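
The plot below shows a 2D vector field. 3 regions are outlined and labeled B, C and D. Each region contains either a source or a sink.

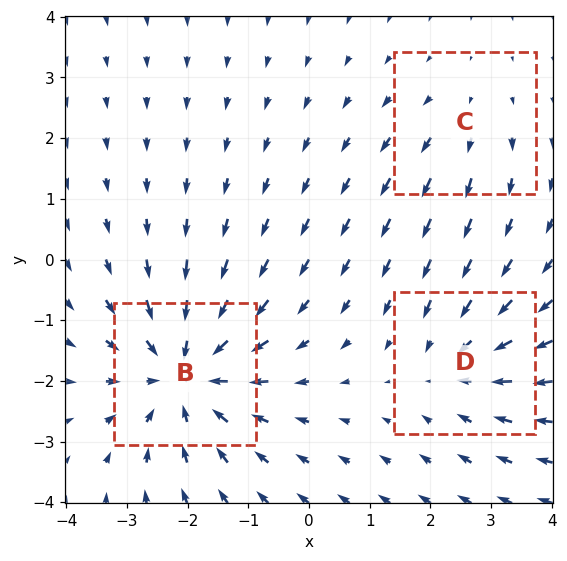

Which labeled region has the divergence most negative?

B

Divergence at each region's feature centre — B: about -5, C: about +2, D: about -3. Region B is most negative.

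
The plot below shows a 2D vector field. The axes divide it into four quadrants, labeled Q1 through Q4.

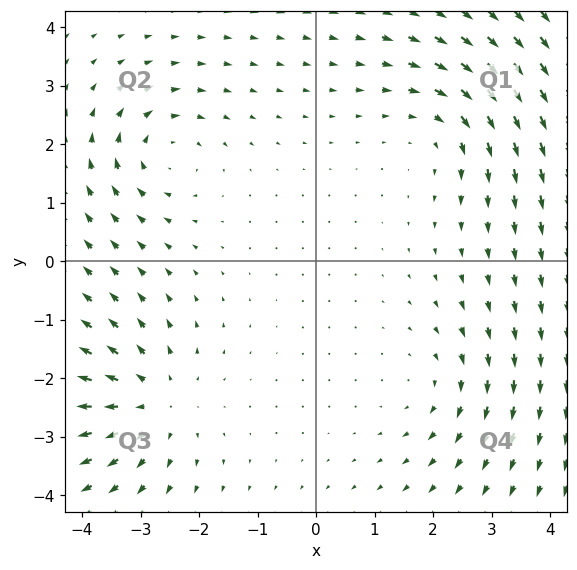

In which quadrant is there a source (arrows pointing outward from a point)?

Q3

The source sits at approximately (-2.8, -2.4), which lies in quadrant Q3. The divergence there is about +4, positive as expected for a source.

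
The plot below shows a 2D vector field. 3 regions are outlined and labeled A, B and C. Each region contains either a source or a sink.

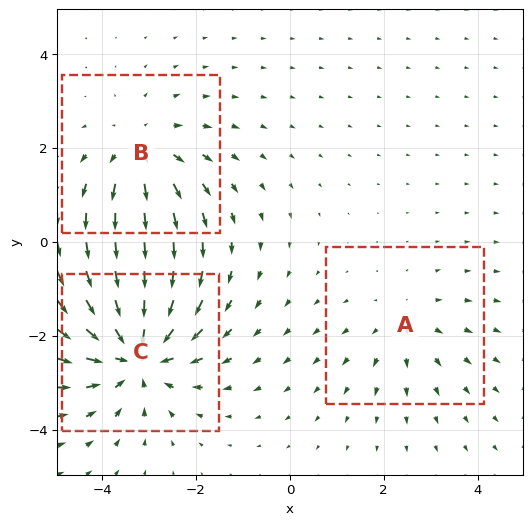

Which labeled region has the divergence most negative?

C

Divergence at each region's feature centre — A: about +2, B: about +3, C: about -5. Region C is most negative.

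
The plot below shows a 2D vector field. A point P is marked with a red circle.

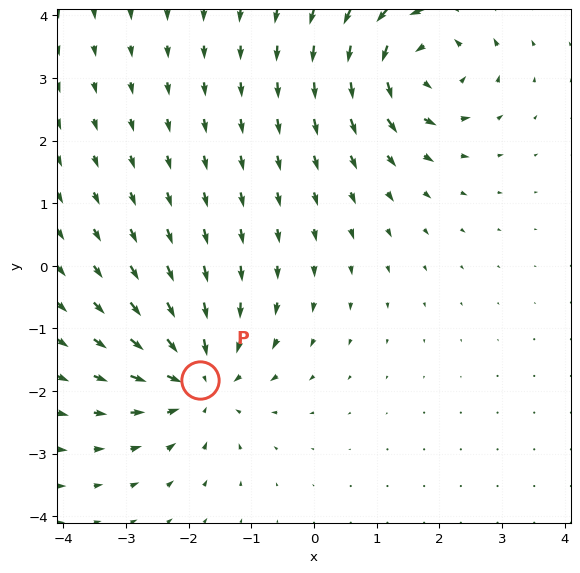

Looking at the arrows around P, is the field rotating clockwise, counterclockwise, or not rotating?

Near P at (-1.8, -1.8) the arrows show no circulation. The curl there is ≈0.

not rotating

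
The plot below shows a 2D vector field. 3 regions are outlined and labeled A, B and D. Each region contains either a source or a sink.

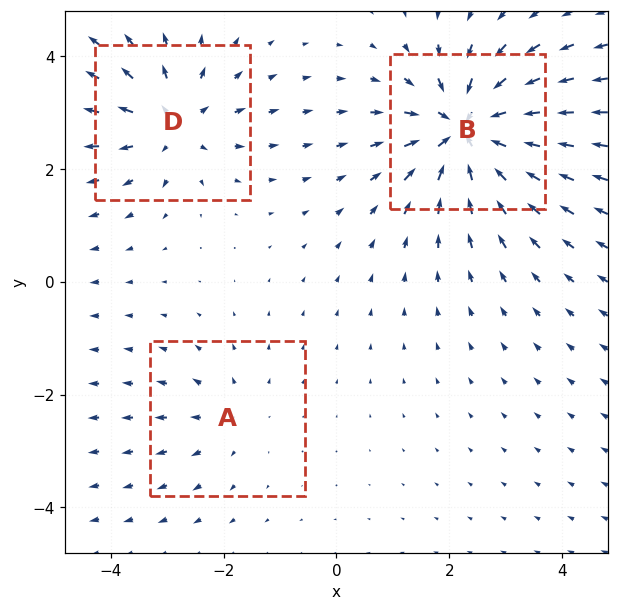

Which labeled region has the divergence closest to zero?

A

Divergence at each region's feature centre — A: about +2, B: about -6, D: about +4. Region A is closest to zero.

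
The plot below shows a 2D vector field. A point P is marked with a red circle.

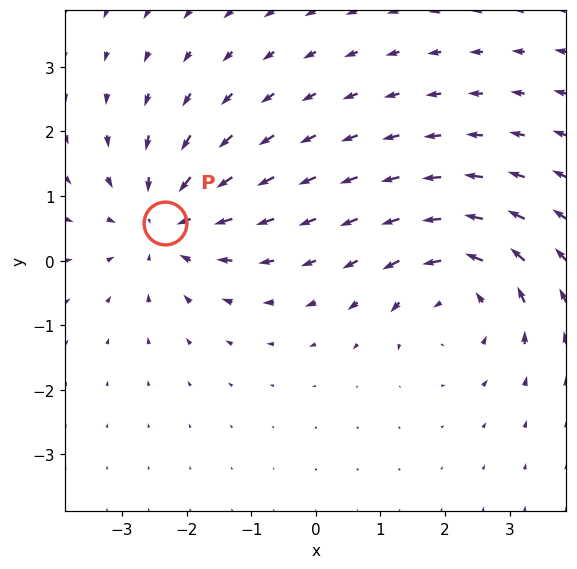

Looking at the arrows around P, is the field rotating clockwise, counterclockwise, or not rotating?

not rotating

Near P at (-2.3, 0.6) the arrows show no circulation. The curl there is ≈0.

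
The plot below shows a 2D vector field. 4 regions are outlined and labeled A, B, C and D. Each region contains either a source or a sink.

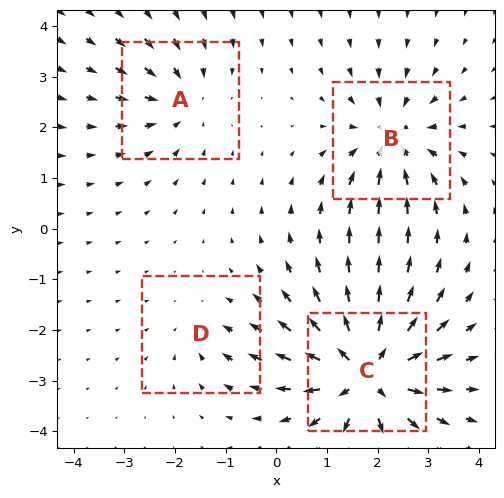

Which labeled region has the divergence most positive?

C

Divergence at each region's feature centre — A: about -4, B: about -5, C: about +8, D: about -2. Region C is most positive.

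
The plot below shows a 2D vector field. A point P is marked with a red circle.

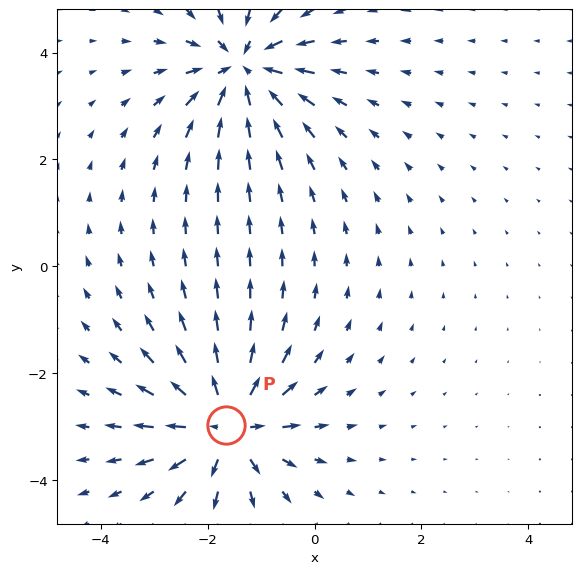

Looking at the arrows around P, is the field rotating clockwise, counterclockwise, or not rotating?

Near P at (-1.7, -3.0) the arrows show no circulation. The curl there is ≈0.

not rotating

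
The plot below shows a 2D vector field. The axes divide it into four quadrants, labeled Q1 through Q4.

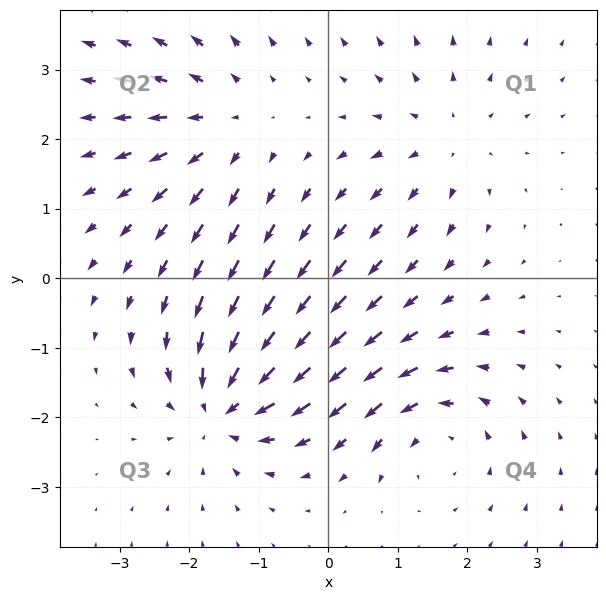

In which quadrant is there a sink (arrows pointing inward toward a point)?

Q3

The sink sits at approximately (-1.5, -1.8), which lies in quadrant Q3. The divergence there is about -7, negative as expected for a sink.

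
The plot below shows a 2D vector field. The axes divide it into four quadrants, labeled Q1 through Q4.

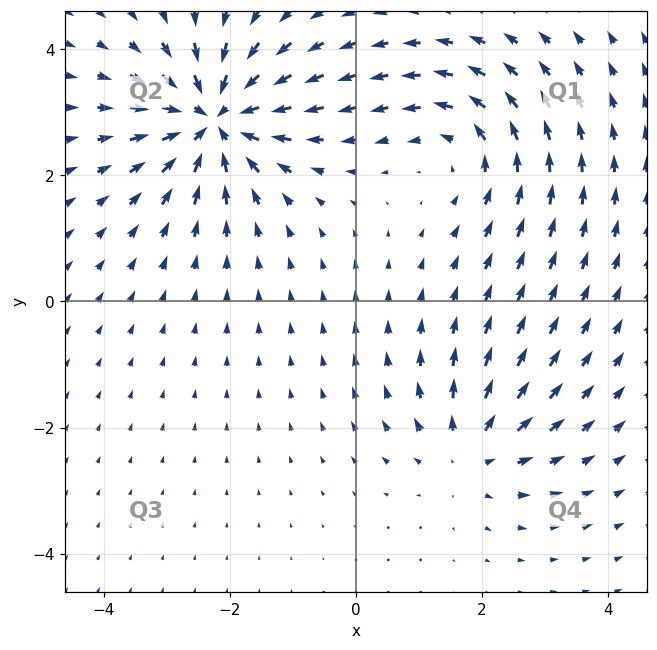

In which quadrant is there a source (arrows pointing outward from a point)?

Q4

The source sits at approximately (1.8, -2.4), which lies in quadrant Q4. The divergence there is about +3, positive as expected for a source.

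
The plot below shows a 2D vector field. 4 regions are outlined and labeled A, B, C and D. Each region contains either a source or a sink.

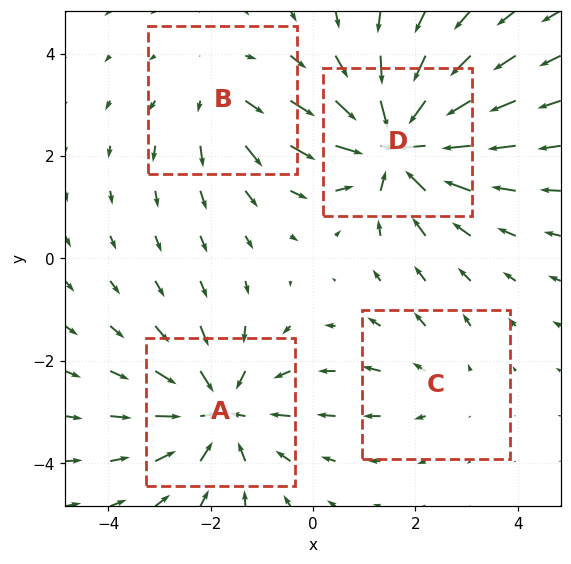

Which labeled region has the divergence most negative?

Divergence at each region's feature centre — A: about -5, B: about +3, C: about +2, D: about -6. Region D is most negative.

D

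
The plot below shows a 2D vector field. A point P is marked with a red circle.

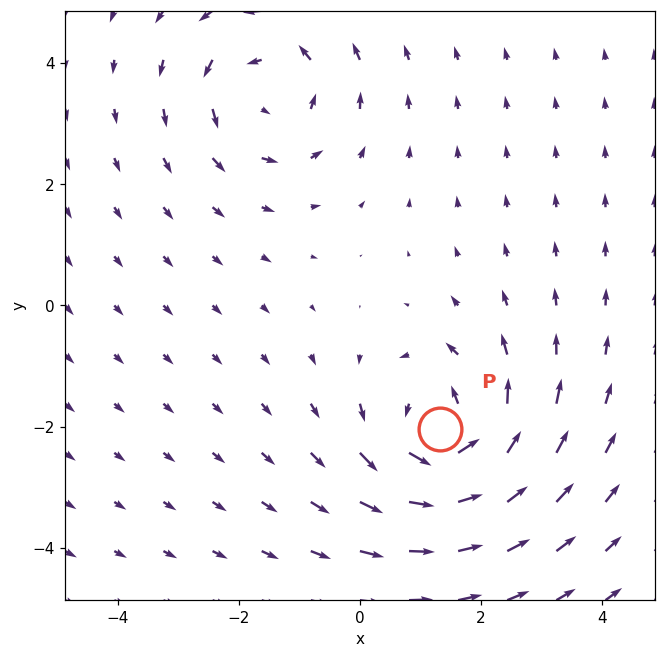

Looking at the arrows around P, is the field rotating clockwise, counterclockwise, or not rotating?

counterclockwise

Near P at (1.3, -2.0) the arrows circulate counterclockwise. The curl (z-component) there is about +4; positive curl means counterclockwise rotation.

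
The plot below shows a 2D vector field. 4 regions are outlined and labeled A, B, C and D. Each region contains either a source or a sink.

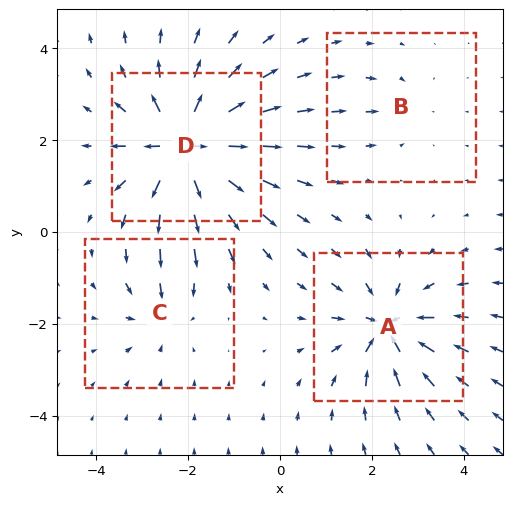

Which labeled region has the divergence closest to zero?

B

Divergence at each region's feature centre — A: about -6, B: about -2, C: about -4, D: about +9. Region B is closest to zero.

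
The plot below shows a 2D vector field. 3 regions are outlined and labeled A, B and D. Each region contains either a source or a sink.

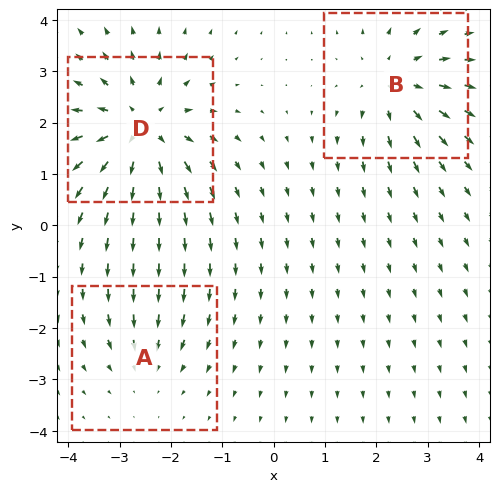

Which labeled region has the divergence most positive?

D

Divergence at each region's feature centre — A: about -2, B: about +3, D: about +5. Region D is most positive.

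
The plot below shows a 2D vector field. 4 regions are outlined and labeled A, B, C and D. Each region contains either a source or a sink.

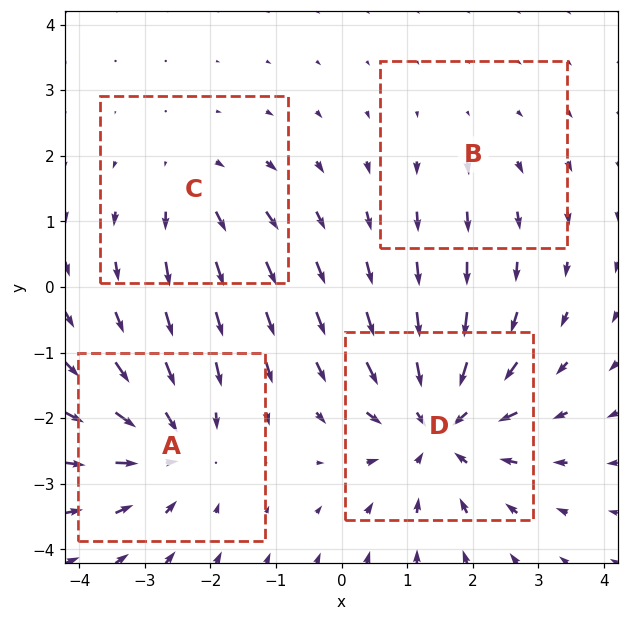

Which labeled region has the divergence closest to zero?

Divergence at each region's feature centre — A: about -4, B: about +2, C: about +3, D: about -6. Region B is closest to zero.

B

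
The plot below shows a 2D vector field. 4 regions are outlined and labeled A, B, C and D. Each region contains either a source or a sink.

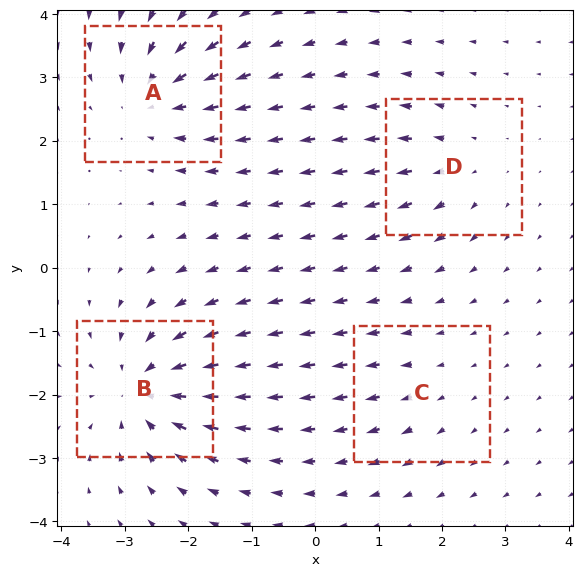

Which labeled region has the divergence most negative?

Divergence at each region's feature centre — A: about -6, B: about -7, C: about +2, D: about +4. Region B is most negative.

B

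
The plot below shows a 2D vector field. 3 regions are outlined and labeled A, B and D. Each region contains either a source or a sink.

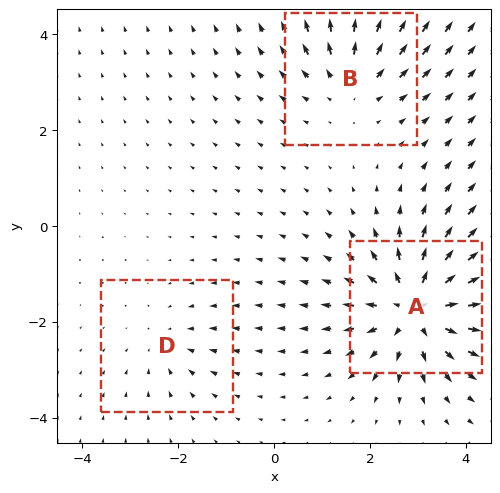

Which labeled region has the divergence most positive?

A

Divergence at each region's feature centre — A: about +6, B: about +3, D: about -2. Region A is most positive.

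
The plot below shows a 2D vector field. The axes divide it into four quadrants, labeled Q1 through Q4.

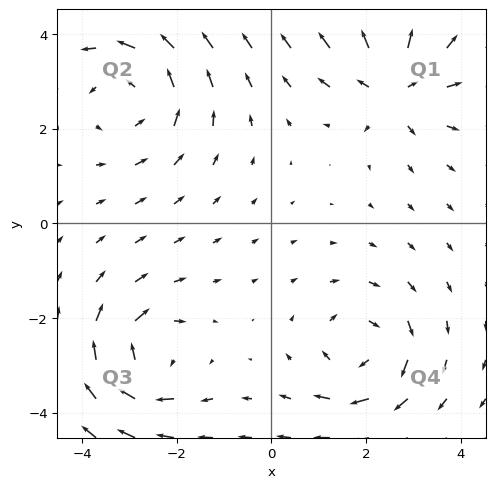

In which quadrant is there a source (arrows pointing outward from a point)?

The source sits at approximately (2.6, 2.9), which lies in quadrant Q1. The divergence there is about +4, positive as expected for a source.

Q1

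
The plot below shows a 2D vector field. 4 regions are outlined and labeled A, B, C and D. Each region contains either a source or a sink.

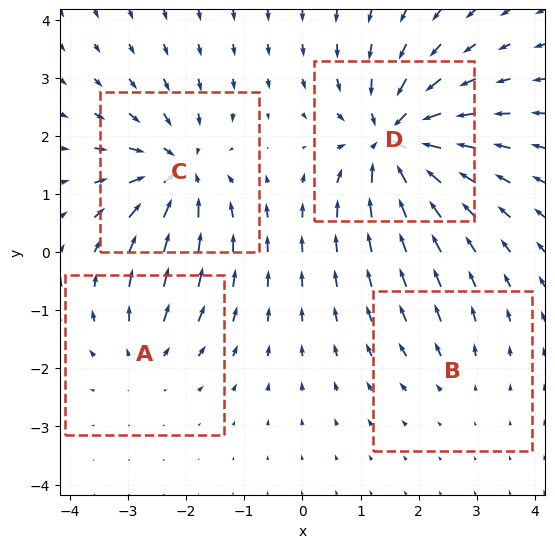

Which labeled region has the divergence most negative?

Divergence at each region's feature centre — A: about +4, B: about +2, C: about -7, D: about -8. Region D is most negative.

D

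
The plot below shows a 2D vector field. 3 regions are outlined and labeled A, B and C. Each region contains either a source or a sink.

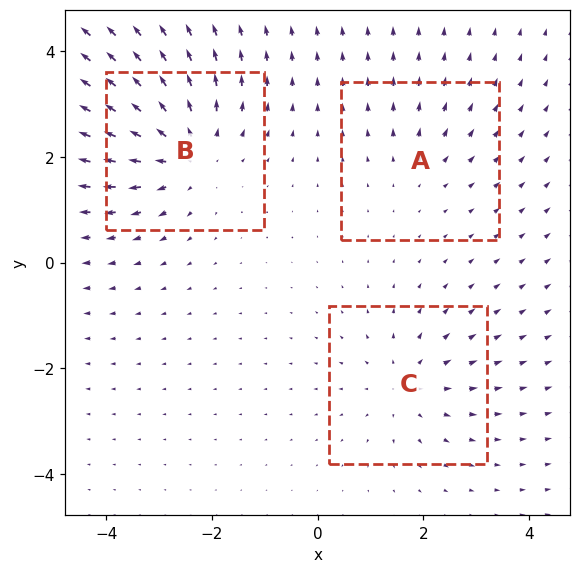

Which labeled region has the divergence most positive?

Divergence at each region's feature centre — A: about +2, B: about +5, C: about +3. Region B is most positive.

B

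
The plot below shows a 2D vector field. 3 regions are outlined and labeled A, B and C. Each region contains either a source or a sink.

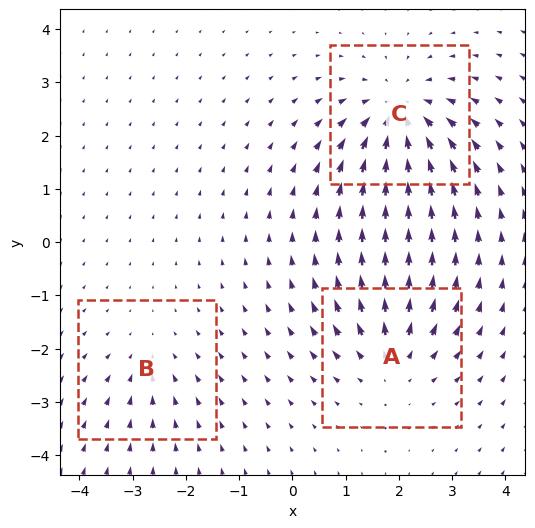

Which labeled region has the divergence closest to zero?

B

Divergence at each region's feature centre — A: about +4, B: about -2, C: about -5. Region B is closest to zero.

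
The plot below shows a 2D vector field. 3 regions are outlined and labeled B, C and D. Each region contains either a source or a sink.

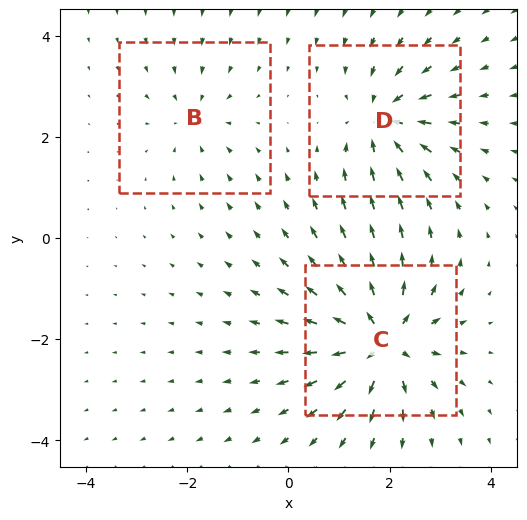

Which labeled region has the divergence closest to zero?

Divergence at each region's feature centre — B: about -3, C: about +6, D: about -4. Region B is closest to zero.

B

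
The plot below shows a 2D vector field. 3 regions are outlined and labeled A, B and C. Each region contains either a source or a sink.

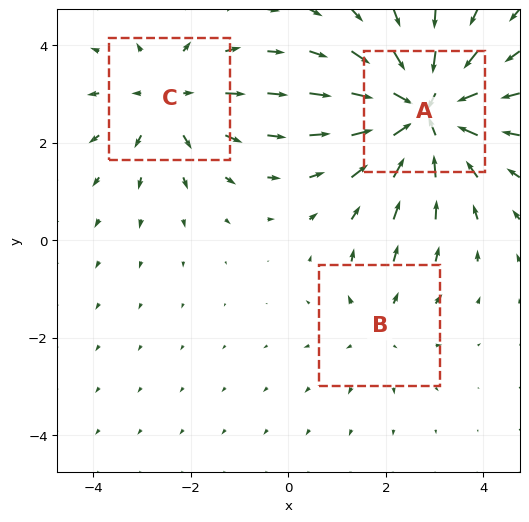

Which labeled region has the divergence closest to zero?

B

Divergence at each region's feature centre — A: about -5, B: about +2, C: about +3. Region B is closest to zero.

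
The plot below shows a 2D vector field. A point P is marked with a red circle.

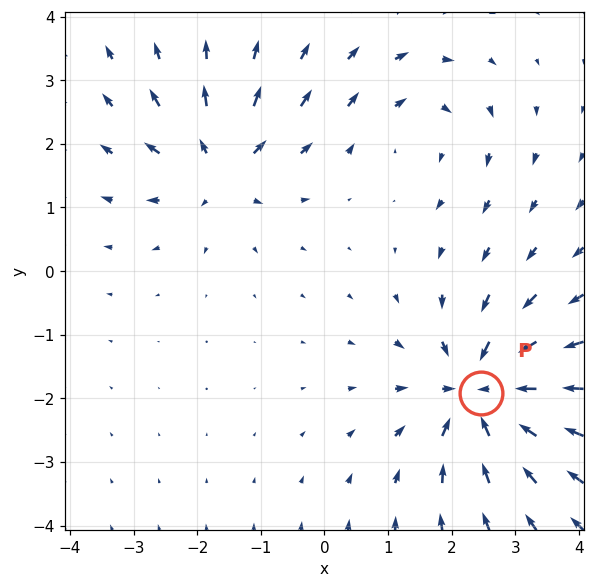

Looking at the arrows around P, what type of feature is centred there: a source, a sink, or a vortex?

At P (2.5, -1.9) the arrows converge inward. Divergence about -6, curl ≈0 — negative divergence with near-zero curl is a sink.

sink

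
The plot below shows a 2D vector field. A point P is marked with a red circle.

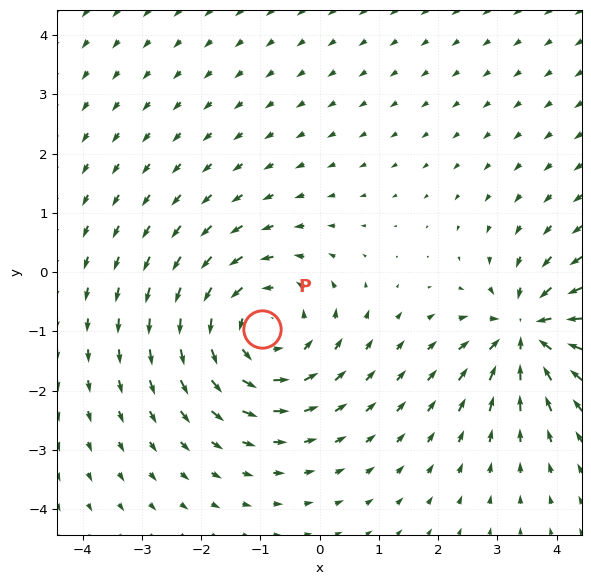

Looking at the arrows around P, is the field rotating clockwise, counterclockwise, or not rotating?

Near P at (-1.0, -1.0) the arrows circulate counterclockwise. The curl (z-component) there is about +4; positive curl means counterclockwise rotation.

counterclockwise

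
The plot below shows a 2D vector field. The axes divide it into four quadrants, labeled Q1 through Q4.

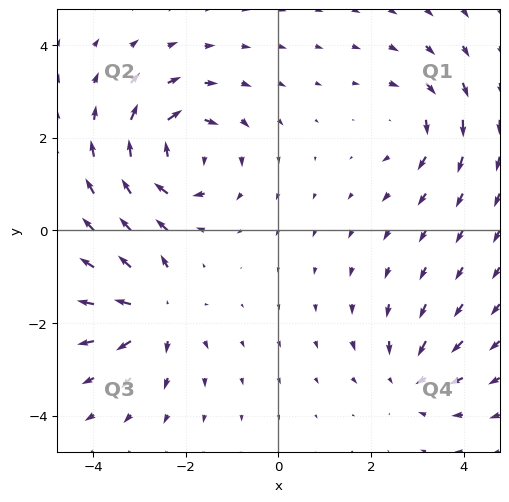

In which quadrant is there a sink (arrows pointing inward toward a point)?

The sink sits at approximately (2.9, -3.2), which lies in quadrant Q4. The divergence there is about -4, negative as expected for a sink.

Q4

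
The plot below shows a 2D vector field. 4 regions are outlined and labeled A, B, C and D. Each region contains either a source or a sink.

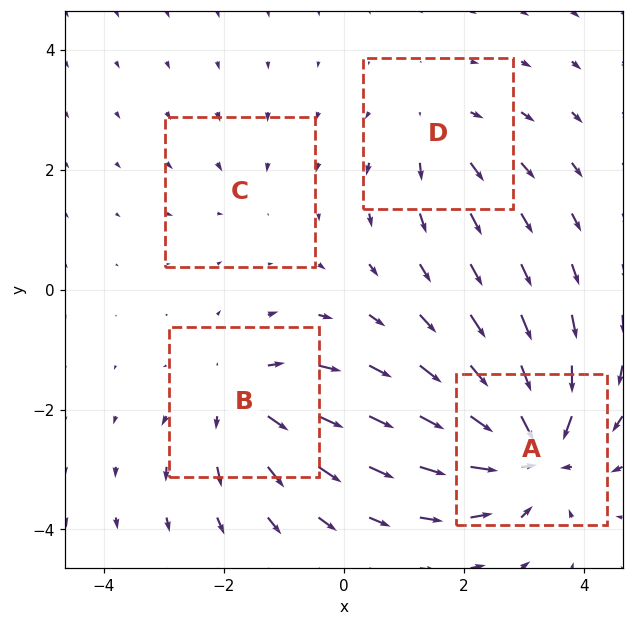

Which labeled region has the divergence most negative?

A

Divergence at each region's feature centre — A: about -7, B: about +5, C: about -2, D: about +3. Region A is most negative.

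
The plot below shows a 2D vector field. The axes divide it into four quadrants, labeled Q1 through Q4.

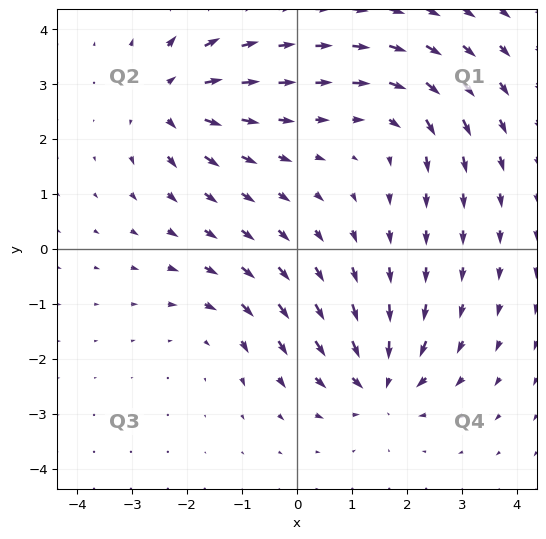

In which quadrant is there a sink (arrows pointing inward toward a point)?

Q4

The sink sits at approximately (1.5, -2.4), which lies in quadrant Q4. The divergence there is about -6, negative as expected for a sink.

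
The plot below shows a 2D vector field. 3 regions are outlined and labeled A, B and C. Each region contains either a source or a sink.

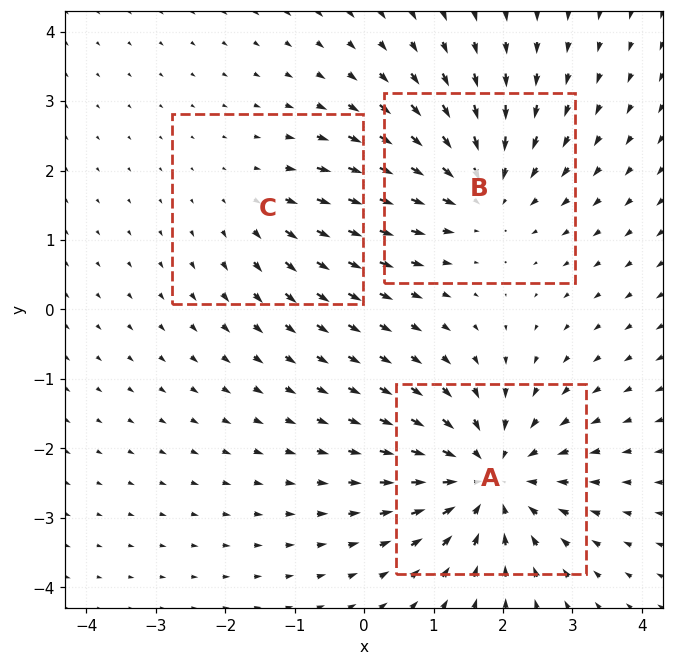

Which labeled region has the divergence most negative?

A

Divergence at each region's feature centre — A: about -5, B: about -3, C: about +2. Region A is most negative.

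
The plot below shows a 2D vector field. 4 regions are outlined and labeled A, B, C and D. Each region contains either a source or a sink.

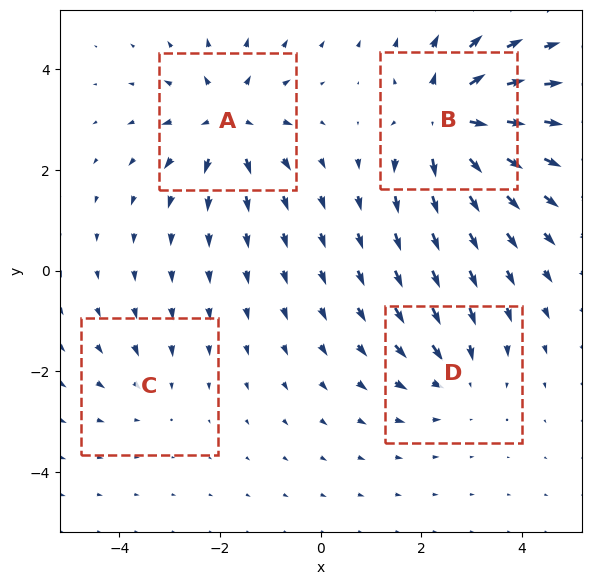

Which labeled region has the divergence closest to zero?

C

Divergence at each region's feature centre — A: about +6, B: about +8, C: about -2, D: about -4. Region C is closest to zero.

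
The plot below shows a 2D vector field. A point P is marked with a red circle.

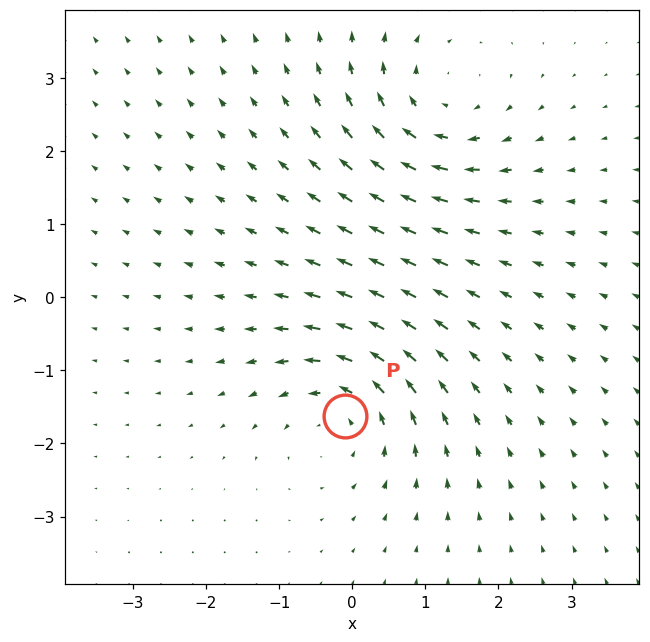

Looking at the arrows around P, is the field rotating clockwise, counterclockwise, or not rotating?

Near P at (-0.1, -1.6) the arrows circulate counterclockwise. The curl (z-component) there is about +5; positive curl means counterclockwise rotation.

counterclockwise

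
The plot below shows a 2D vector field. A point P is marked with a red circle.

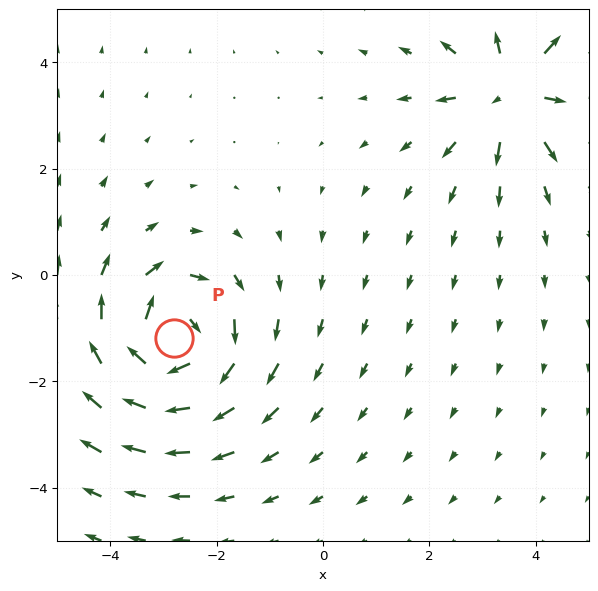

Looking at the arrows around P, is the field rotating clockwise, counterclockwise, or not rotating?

Near P at (-2.8, -1.2) the arrows circulate clockwise. The curl (z-component) there is about -5; negative curl means clockwise rotation.

clockwise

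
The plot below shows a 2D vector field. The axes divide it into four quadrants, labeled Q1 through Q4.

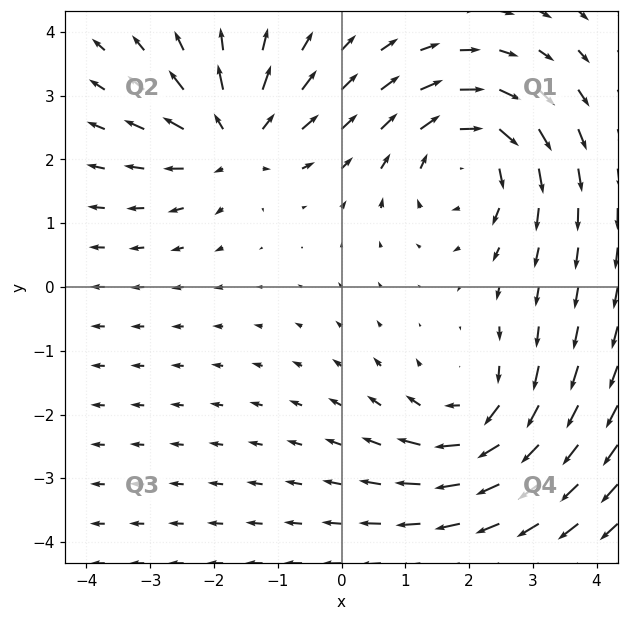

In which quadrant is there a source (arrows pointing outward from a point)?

The source sits at approximately (-1.7, 2.3), which lies in quadrant Q2. The divergence there is about +4, positive as expected for a source.

Q2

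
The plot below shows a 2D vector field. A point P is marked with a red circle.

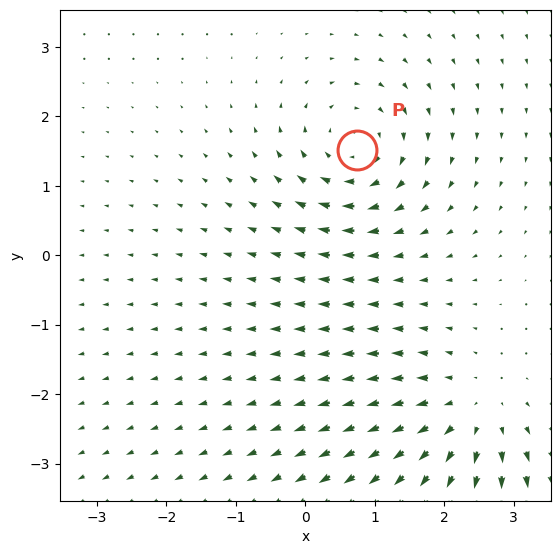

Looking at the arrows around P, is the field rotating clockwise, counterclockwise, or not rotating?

clockwise

Near P at (0.7, 1.5) the arrows circulate clockwise. The curl (z-component) there is about -4; negative curl means clockwise rotation.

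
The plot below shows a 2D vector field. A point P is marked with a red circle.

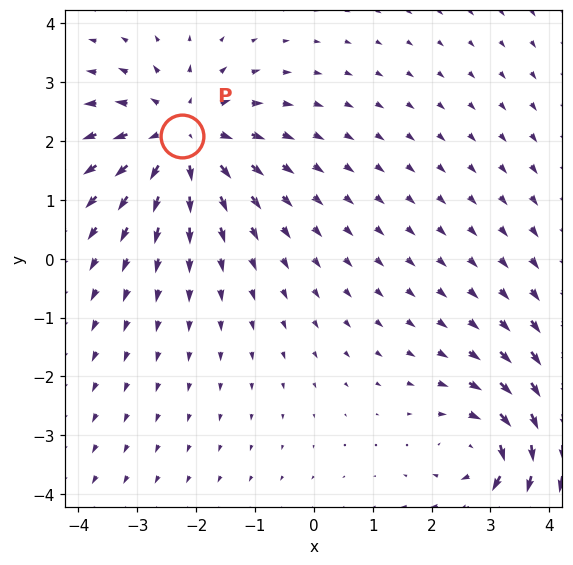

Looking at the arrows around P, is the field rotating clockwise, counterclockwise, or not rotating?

Near P at (-2.2, 2.1) the arrows show no circulation. The curl there is ≈0.

not rotating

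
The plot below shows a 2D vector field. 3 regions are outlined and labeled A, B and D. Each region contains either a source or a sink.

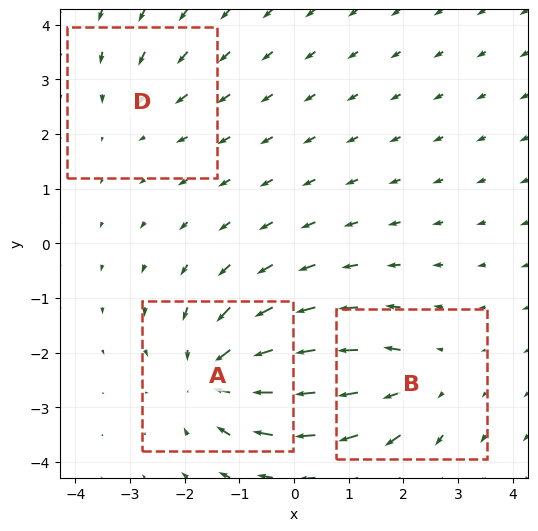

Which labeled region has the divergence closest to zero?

D

Divergence at each region's feature centre — A: about -4, B: about +3, D: about -2. Region D is closest to zero.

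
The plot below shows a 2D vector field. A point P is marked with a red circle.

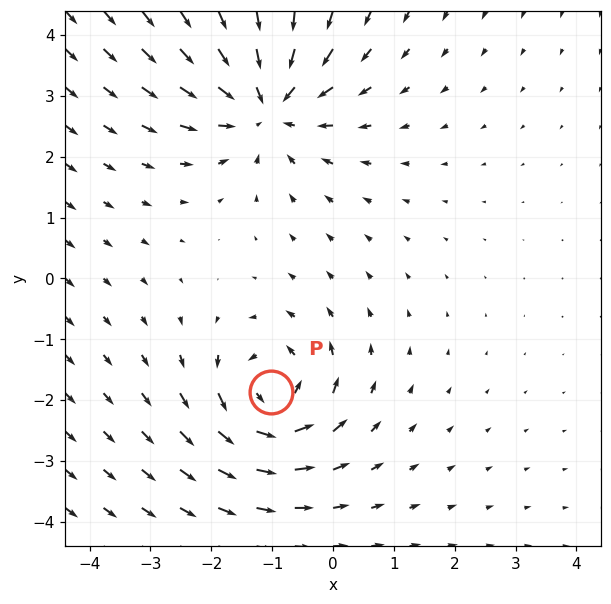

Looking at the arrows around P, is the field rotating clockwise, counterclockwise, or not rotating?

Near P at (-1.0, -1.9) the arrows circulate counterclockwise. The curl (z-component) there is about +5; positive curl means counterclockwise rotation.

counterclockwise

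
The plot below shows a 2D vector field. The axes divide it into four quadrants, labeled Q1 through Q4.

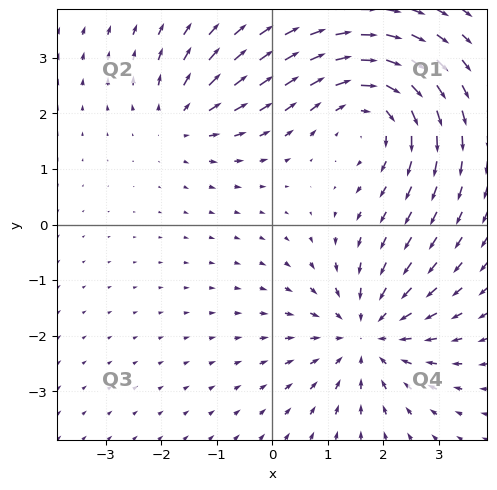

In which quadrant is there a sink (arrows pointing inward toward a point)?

Q4

The sink sits at approximately (1.7, -2.0), which lies in quadrant Q4. The divergence there is about -4, negative as expected for a sink.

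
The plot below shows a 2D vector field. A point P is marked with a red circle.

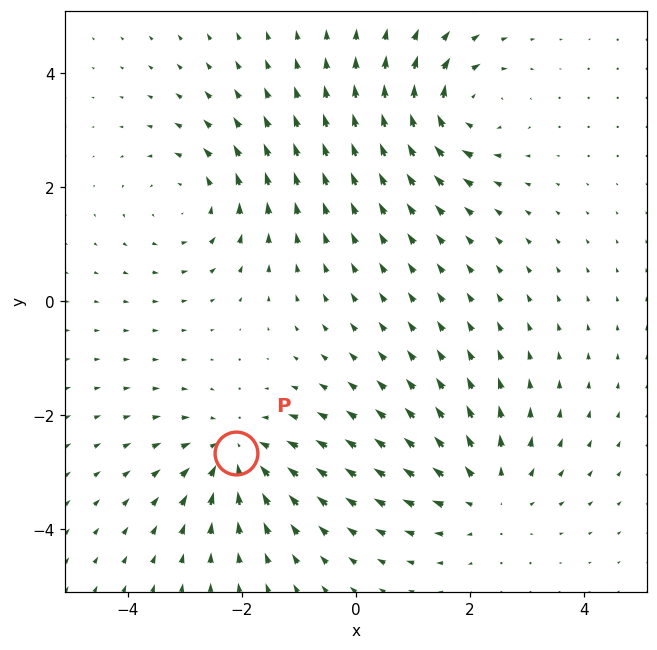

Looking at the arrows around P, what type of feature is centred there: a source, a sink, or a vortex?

sink

At P (-2.1, -2.7) the arrows converge inward. Divergence about -4, curl ≈0 — negative divergence with near-zero curl is a sink.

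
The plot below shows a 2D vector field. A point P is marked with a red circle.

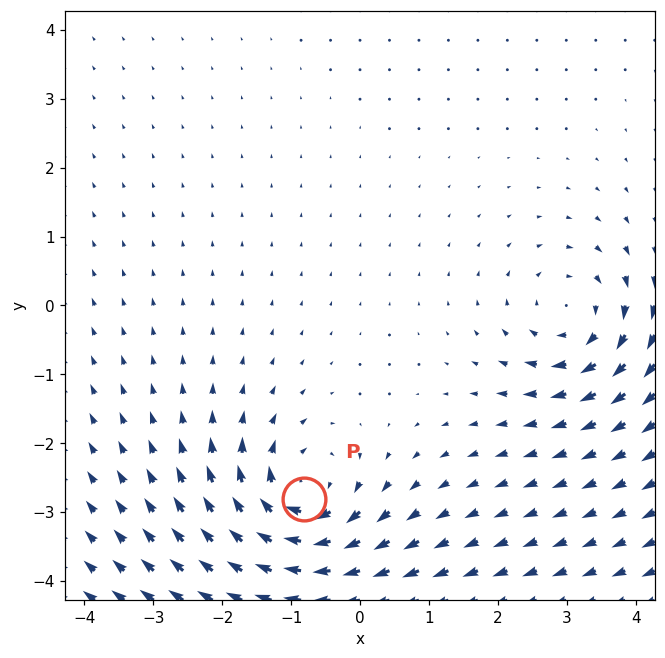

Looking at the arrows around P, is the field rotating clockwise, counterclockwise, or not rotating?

clockwise

Near P at (-0.8, -2.8) the arrows circulate clockwise. The curl (z-component) there is about -7; negative curl means clockwise rotation.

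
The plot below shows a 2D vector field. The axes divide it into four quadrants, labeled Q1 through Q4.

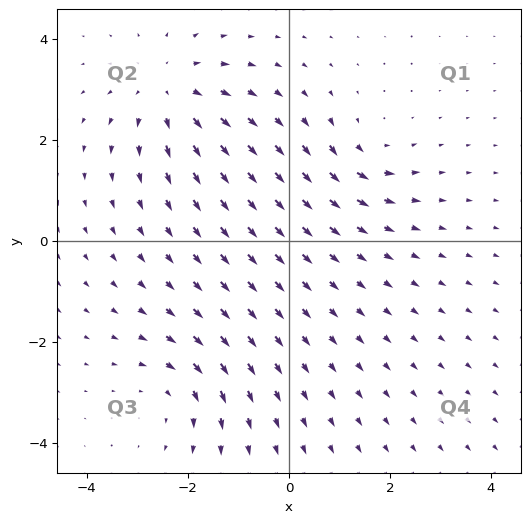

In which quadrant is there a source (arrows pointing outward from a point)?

The source sits at approximately (-2.4, 3.0), which lies in quadrant Q2. The divergence there is about +4, positive as expected for a source.

Q2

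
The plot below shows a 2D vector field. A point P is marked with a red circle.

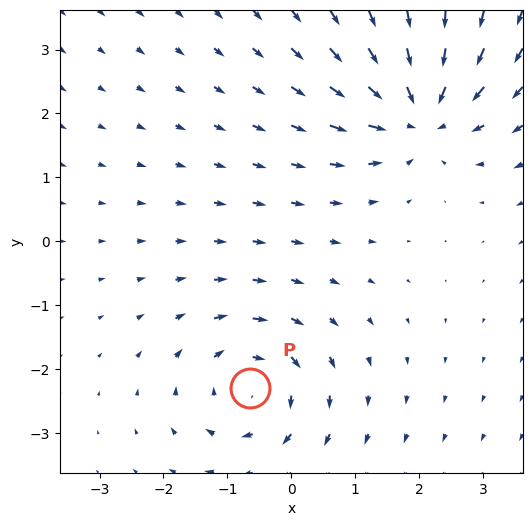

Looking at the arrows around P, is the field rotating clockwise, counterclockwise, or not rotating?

Near P at (-0.6, -2.3) the arrows circulate clockwise. The curl (z-component) there is about -5; negative curl means clockwise rotation.

clockwise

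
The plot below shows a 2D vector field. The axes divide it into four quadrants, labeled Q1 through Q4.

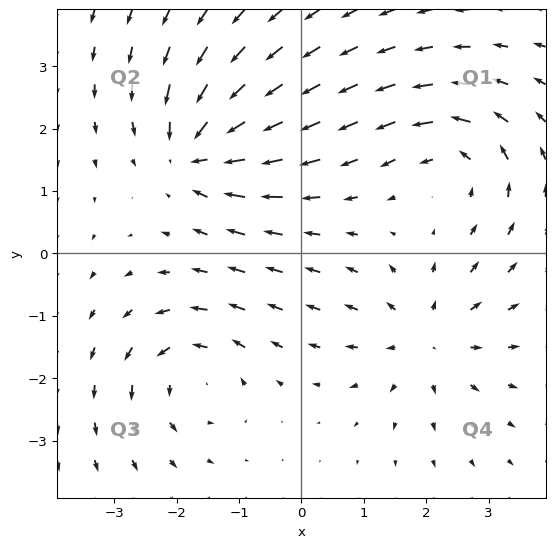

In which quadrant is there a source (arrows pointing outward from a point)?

Q4

The source sits at approximately (2.0, -1.4), which lies in quadrant Q4. The divergence there is about +4, positive as expected for a source.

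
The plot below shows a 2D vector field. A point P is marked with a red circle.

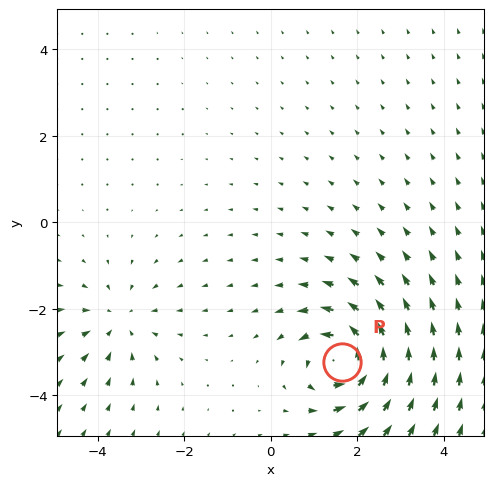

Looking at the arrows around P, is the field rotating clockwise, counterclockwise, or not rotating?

counterclockwise

Near P at (1.7, -3.2) the arrows circulate counterclockwise. The curl (z-component) there is about +7; positive curl means counterclockwise rotation.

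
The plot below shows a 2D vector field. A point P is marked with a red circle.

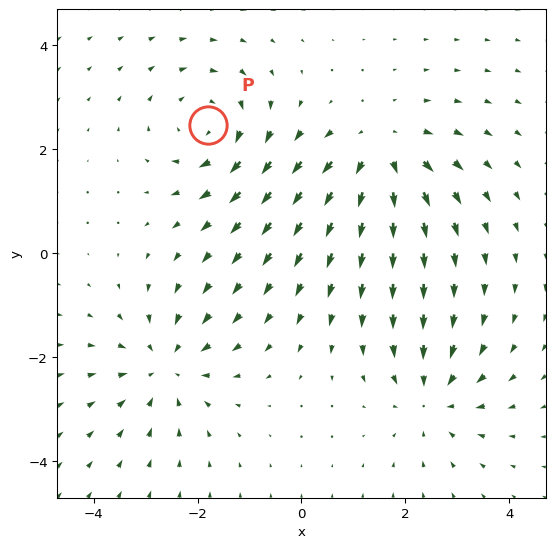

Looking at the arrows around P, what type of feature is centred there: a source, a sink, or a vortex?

vortex

At P (-1.8, 2.5) the arrows circulate clockwise. Divergence ≈0, curl about -4 — near-zero divergence with nonzero curl is a vortex.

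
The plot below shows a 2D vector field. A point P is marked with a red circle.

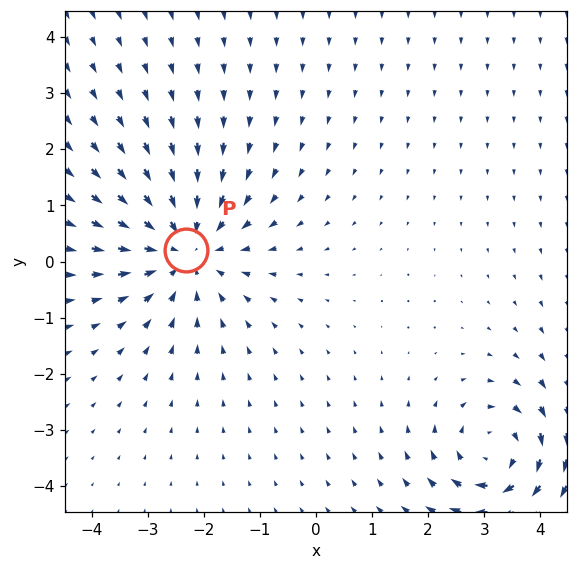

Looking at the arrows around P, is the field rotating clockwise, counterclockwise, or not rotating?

not rotating

Near P at (-2.3, 0.2) the arrows show no circulation. The curl there is ≈0.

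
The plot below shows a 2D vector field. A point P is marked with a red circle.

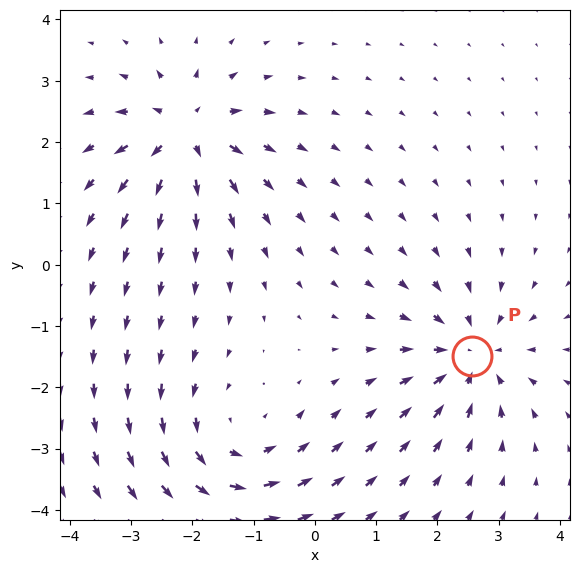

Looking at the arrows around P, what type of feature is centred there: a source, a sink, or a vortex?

sink

At P (2.6, -1.5) the arrows converge inward. Divergence about -5, curl ≈0 — negative divergence with near-zero curl is a sink.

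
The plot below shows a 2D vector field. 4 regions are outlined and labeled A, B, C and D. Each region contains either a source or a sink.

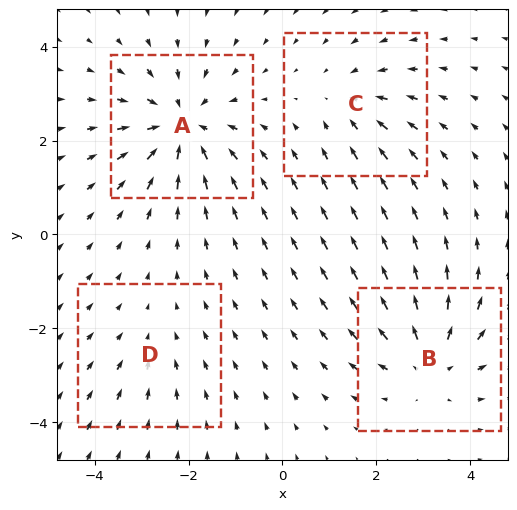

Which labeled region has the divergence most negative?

A

Divergence at each region's feature centre — A: about -6, B: about +5, C: about -3, D: about -2. Region A is most negative.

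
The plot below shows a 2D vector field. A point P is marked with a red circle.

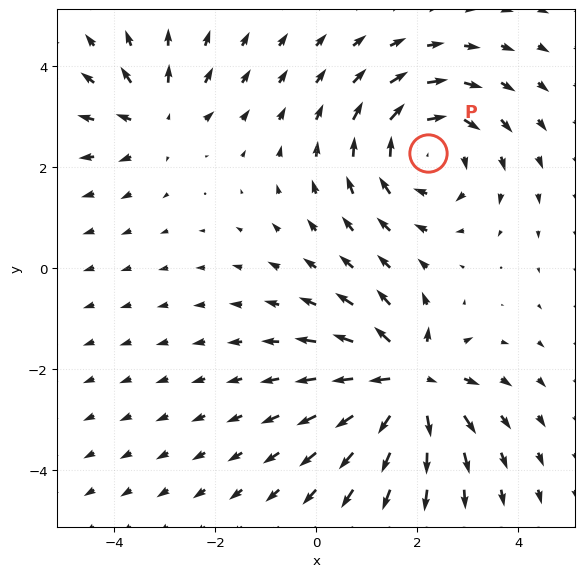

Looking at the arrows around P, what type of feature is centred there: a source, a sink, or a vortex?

vortex

At P (2.2, 2.3) the arrows circulate clockwise. Divergence ≈0, curl about -4 — near-zero divergence with nonzero curl is a vortex.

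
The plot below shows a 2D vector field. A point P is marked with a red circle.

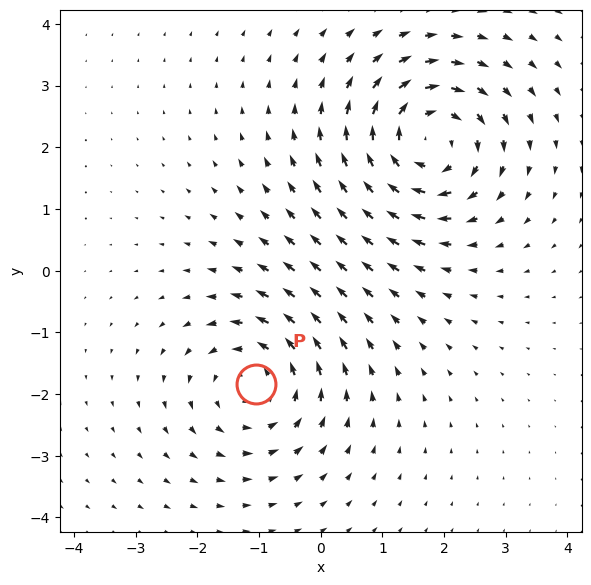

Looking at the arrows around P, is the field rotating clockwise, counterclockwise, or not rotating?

Near P at (-1.1, -1.8) the arrows circulate counterclockwise. The curl (z-component) there is about +3; positive curl means counterclockwise rotation.

counterclockwise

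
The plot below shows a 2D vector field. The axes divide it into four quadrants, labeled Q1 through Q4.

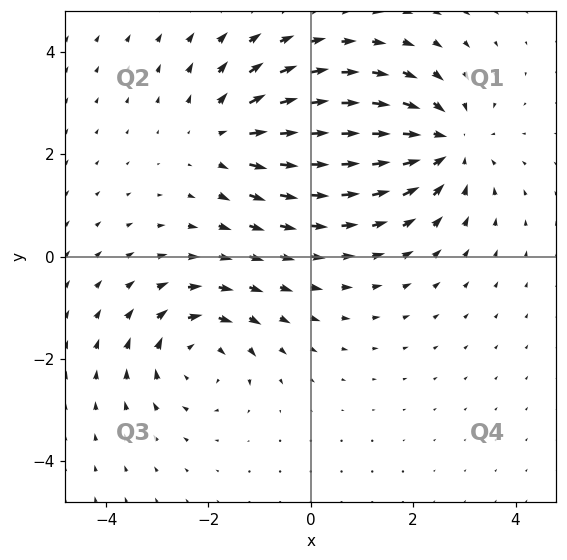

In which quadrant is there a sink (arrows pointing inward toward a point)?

The sink sits at approximately (2.6, 2.2), which lies in quadrant Q1. The divergence there is about -4, negative as expected for a sink.

Q1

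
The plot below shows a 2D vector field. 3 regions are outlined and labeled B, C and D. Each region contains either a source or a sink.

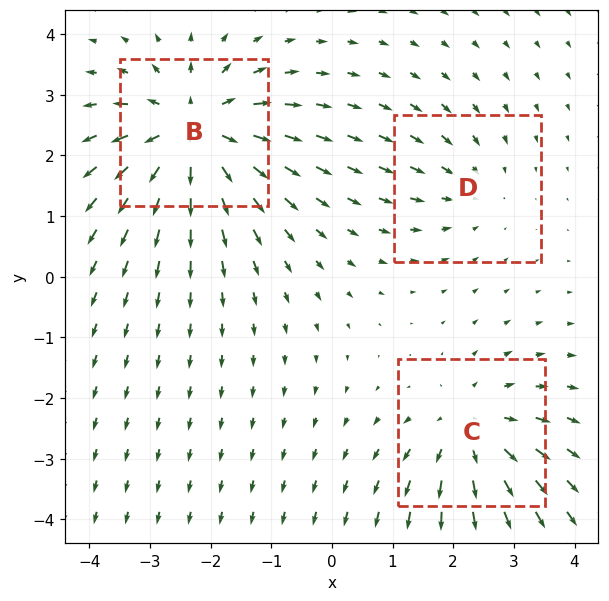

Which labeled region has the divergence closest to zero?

Divergence at each region's feature centre — B: about +5, C: about +4, D: about -2. Region D is closest to zero.

D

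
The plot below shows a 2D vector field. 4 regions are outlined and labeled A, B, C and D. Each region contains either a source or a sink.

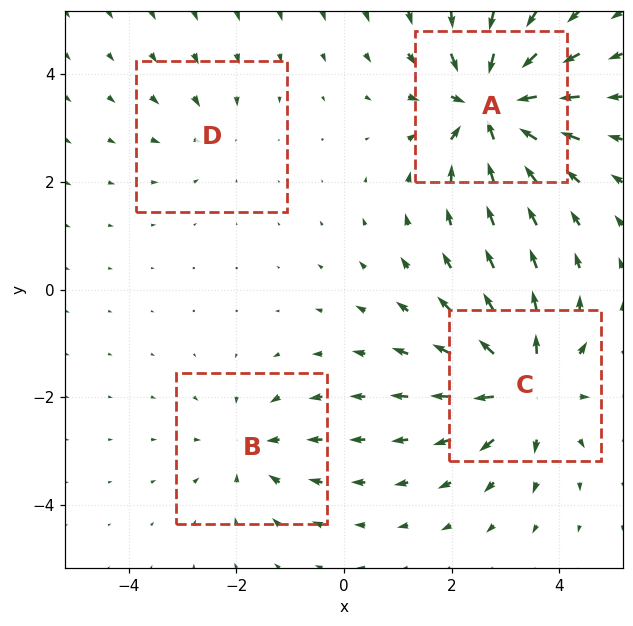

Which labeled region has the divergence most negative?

Divergence at each region's feature centre — A: about -7, B: about -3, C: about +6, D: about -2. Region A is most negative.

A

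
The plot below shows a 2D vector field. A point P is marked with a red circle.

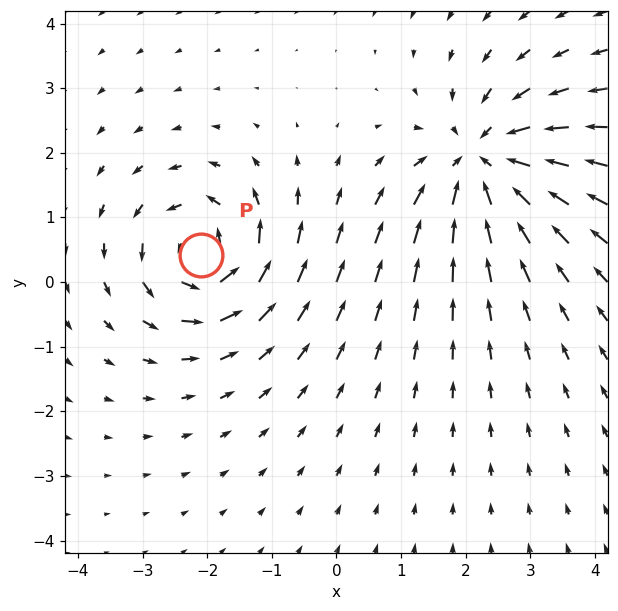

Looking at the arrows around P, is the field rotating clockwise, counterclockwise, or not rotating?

counterclockwise

Near P at (-2.1, 0.4) the arrows circulate counterclockwise. The curl (z-component) there is about +5; positive curl means counterclockwise rotation.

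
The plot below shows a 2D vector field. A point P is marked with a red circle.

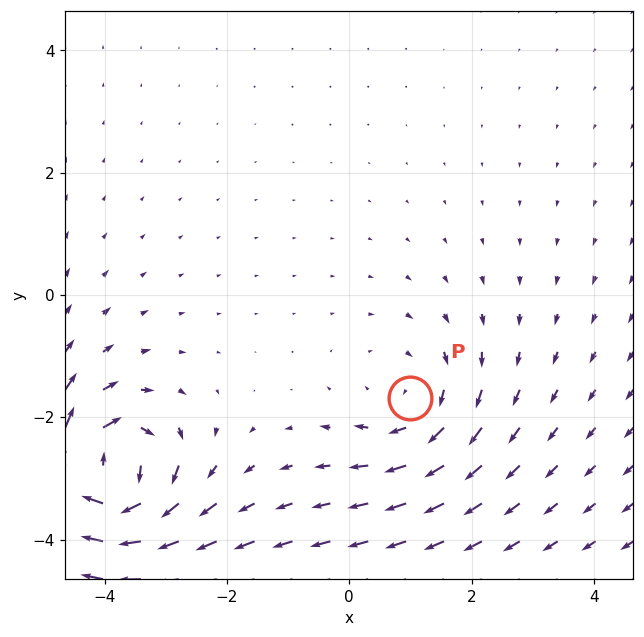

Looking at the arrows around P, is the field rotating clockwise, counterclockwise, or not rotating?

Near P at (1.0, -1.7) the arrows circulate clockwise. The curl (z-component) there is about -2; negative curl means clockwise rotation.

clockwise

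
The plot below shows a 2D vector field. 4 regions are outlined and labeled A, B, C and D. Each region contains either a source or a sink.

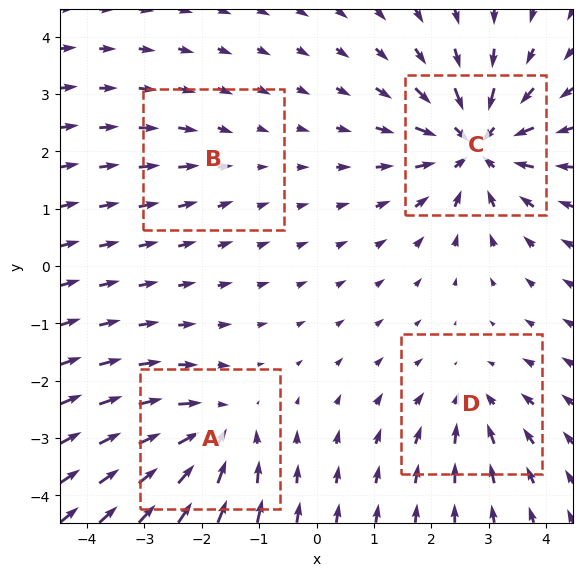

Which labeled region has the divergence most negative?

Divergence at each region's feature centre — A: about -5, B: about -2, C: about -8, D: about -4. Region C is most negative.

C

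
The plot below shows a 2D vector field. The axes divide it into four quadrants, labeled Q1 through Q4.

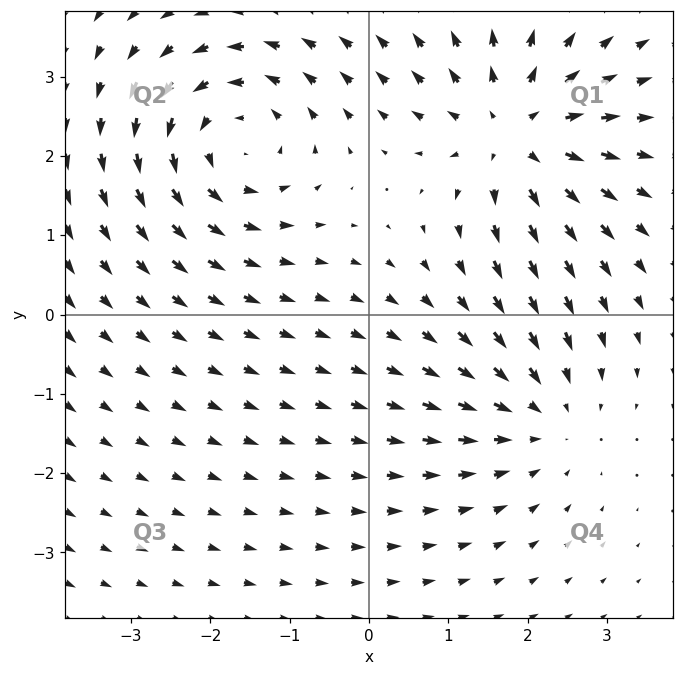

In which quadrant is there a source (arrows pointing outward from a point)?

Q1

The source sits at approximately (1.9, 2.3), which lies in quadrant Q1. The divergence there is about +5, positive as expected for a source.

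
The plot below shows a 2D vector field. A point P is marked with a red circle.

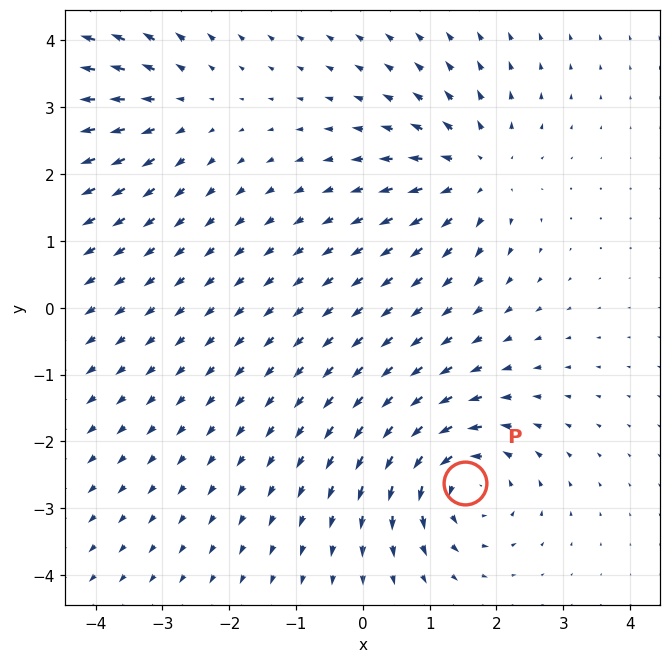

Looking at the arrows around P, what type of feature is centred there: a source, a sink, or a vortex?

At P (1.5, -2.6) the arrows circulate counterclockwise. Divergence ≈0, curl about +6 — near-zero divergence with nonzero curl is a vortex.

vortex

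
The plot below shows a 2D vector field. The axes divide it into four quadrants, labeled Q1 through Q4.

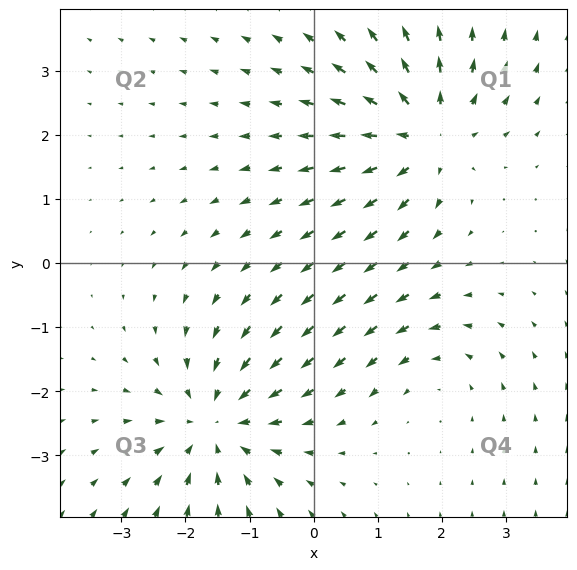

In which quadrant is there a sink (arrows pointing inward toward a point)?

The sink sits at approximately (-1.5, -2.5), which lies in quadrant Q3. The divergence there is about -5, negative as expected for a sink.

Q3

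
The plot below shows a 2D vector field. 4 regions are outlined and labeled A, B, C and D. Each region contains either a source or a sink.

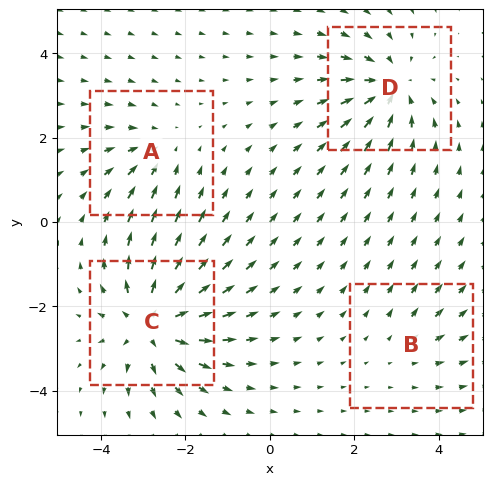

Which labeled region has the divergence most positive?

Divergence at each region's feature centre — A: about -3, B: about +2, C: about +7, D: about -6. Region C is most positive.

C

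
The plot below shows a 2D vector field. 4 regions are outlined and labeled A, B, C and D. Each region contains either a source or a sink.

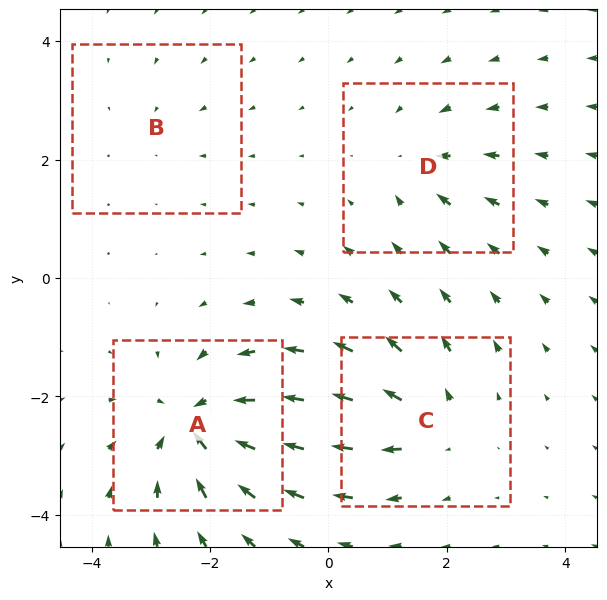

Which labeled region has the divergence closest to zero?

Divergence at each region's feature centre — A: about -8, B: about -2, C: about +5, D: about -4. Region B is closest to zero.

B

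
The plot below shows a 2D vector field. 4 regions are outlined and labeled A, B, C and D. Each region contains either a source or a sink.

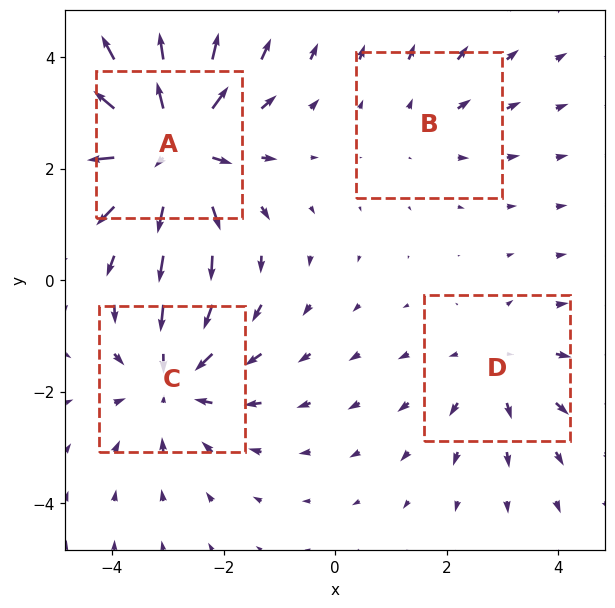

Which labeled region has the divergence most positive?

Divergence at each region's feature centre — A: about +7, B: about +2, C: about -4, D: about +3. Region A is most positive.

A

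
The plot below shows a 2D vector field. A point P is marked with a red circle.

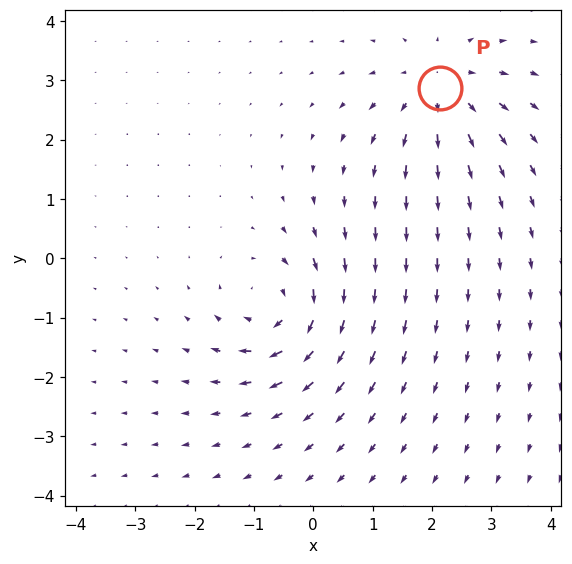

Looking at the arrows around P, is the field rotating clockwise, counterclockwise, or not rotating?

Near P at (2.1, 2.9) the arrows show no circulation. The curl there is ≈0.

not rotating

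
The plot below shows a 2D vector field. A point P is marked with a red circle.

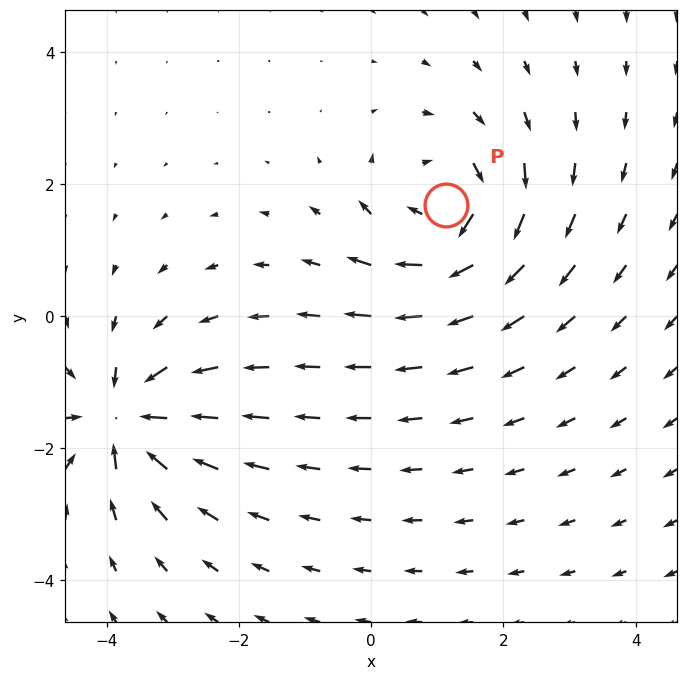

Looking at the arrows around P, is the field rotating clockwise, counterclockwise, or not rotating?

Near P at (1.1, 1.7) the arrows circulate clockwise. The curl (z-component) there is about -4; negative curl means clockwise rotation.

clockwise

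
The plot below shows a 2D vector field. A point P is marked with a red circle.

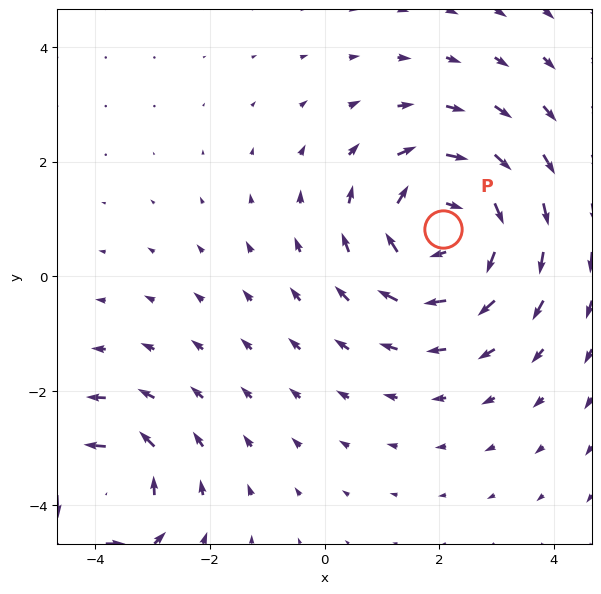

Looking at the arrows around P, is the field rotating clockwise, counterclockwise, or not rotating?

clockwise

Near P at (2.1, 0.8) the arrows circulate clockwise. The curl (z-component) there is about -4; negative curl means clockwise rotation.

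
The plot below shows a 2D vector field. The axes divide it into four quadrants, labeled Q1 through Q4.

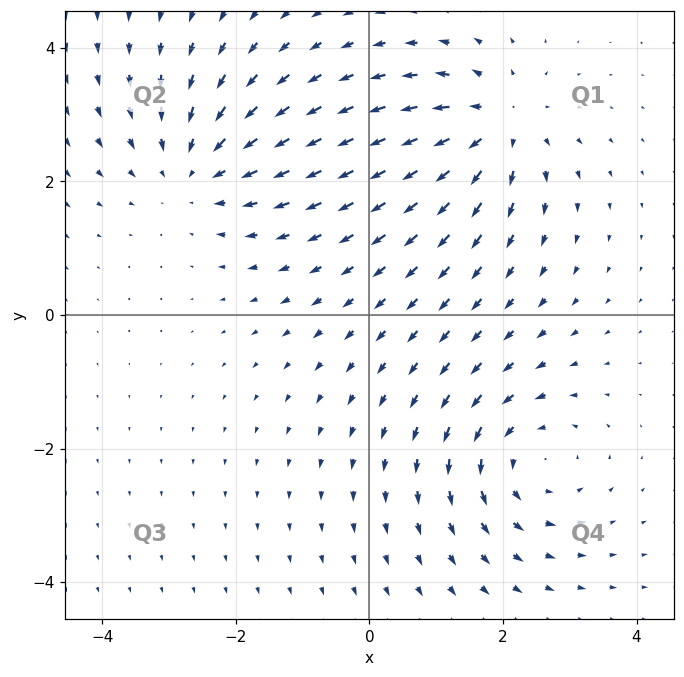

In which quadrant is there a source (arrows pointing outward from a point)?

Q1

The source sits at approximately (1.9, 2.8), which lies in quadrant Q1. The divergence there is about +5, positive as expected for a source.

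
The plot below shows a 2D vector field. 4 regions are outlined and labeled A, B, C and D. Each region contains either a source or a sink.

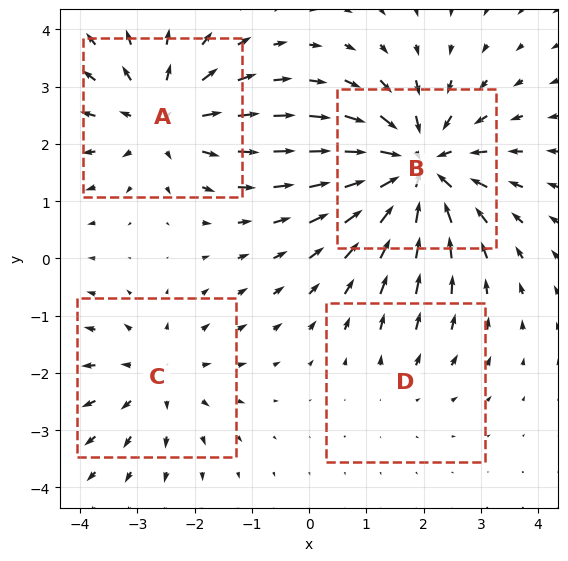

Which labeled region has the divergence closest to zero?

D

Divergence at each region's feature centre — A: about +4, B: about -6, C: about +3, D: about +2. Region D is closest to zero.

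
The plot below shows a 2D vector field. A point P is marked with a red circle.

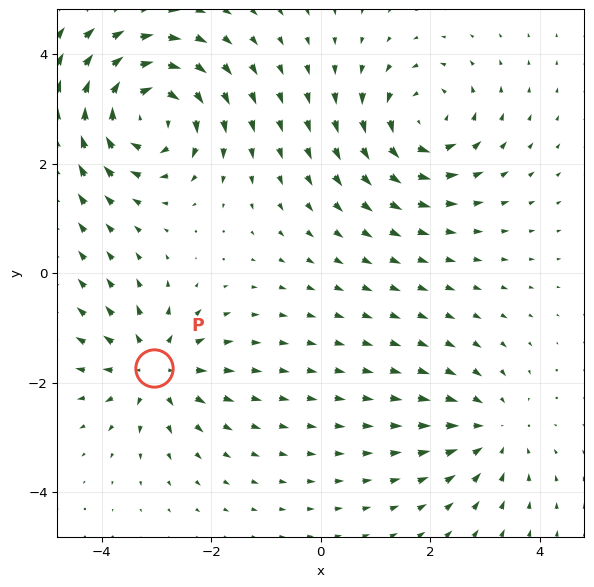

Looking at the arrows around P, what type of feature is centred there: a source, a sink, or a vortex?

source

At P (-3.0, -1.7) the arrows spread outward. Divergence about +4, curl ≈0 — positive divergence with near-zero curl is a source.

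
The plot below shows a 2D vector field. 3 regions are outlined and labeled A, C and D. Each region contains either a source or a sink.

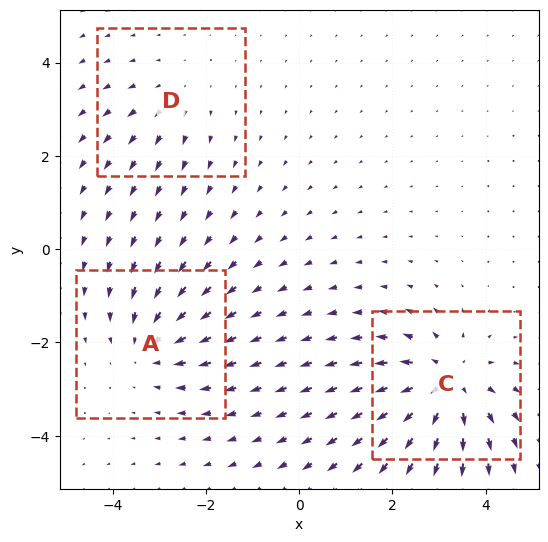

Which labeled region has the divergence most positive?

C

Divergence at each region's feature centre — A: about -3, C: about +4, D: about +2. Region C is most positive.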